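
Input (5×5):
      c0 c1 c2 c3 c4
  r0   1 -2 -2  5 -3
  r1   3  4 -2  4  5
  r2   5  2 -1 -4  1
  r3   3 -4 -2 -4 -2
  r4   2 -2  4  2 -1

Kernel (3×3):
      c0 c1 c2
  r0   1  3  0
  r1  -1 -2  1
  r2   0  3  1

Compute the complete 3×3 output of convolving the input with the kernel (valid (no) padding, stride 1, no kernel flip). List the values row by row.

-13 -11 1
-9 -16 6
12 17 0

Output[0,0]: The receptive field on the input at this output position is [1 -2 -2 / 3 4 -2 / 5 2 -1]. Elementwise product with the kernel and sum: 1·1 + -2·3 + 3·-1 + 4·-2 + -2·1 + 2·3 + -1·1.
Output[0,1]: The receptive field on the input at this output position is [-2 -2 5 / 4 -2 4 / 2 -1 -4]. Elementwise product with the kernel and sum: -2·1 + -2·3 + 4·-1 + -2·-2 + 4·1 + -1·3 + -4·1.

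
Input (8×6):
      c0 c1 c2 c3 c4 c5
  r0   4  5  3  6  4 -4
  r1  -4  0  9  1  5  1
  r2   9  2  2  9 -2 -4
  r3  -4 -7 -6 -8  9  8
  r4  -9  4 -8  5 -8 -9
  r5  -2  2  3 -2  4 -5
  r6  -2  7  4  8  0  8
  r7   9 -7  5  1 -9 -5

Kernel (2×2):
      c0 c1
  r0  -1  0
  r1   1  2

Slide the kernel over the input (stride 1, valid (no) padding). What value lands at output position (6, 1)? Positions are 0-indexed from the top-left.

The receptive field on the input at this output position is [7 4 / -7 5]. Elementwise product with the kernel and sum: 7·-1 + -7·1 + 5·2.

-4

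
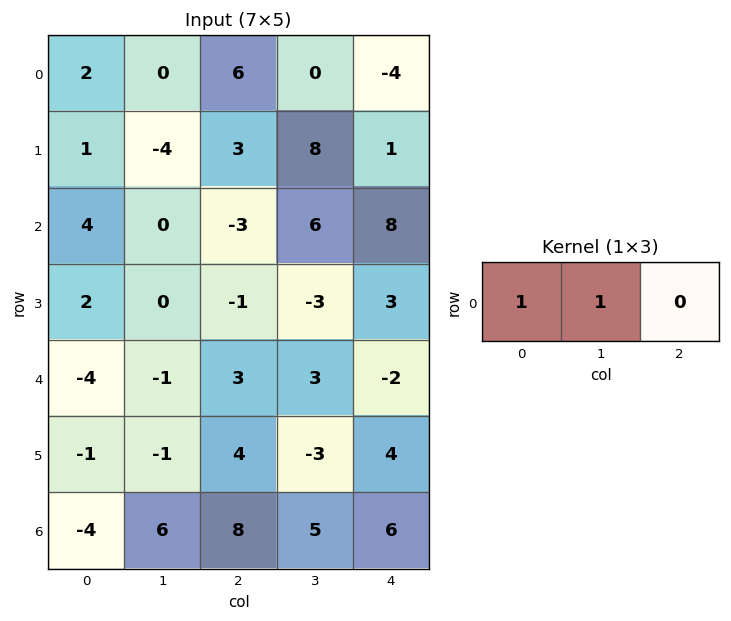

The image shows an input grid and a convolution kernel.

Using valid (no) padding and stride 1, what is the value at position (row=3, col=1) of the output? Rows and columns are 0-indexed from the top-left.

-1

The receptive field on the input at this output position is [0 -1 -3]. Elementwise product with the kernel and sum: 0·1 + -1·1.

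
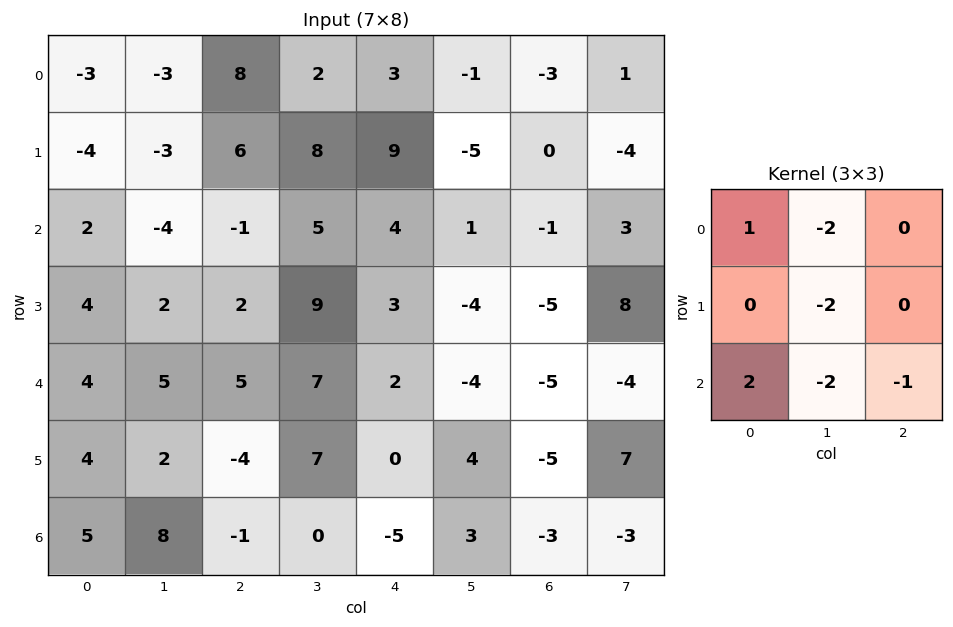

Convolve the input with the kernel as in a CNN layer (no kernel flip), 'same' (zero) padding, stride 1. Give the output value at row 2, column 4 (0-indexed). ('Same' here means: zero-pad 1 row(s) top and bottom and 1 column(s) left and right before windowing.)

-2

The receptive field on the zero-padded input at this output position is [8 9 -5 / 5 4 1 / 9 3 -4]. Elementwise product with the kernel and sum: 8·1 + 9·-2 + 4·-2 + 9·2 + 3·-2 + -4·-1.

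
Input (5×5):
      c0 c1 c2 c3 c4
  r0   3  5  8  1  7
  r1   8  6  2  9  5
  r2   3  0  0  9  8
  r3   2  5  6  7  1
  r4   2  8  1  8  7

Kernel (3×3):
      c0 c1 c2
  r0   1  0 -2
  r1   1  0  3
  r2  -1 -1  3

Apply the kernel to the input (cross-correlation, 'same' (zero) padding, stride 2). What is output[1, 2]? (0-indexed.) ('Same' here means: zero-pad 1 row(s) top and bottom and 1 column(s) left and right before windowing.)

10

The receptive field on the zero-padded input at this output position is [9 5 0 / 9 8 0 / 7 1 0]. Elementwise product with the kernel and sum: 9·1 + 0·-2 + 9·1 + 0·3 + 7·-1 + 1·-1 + 0·3.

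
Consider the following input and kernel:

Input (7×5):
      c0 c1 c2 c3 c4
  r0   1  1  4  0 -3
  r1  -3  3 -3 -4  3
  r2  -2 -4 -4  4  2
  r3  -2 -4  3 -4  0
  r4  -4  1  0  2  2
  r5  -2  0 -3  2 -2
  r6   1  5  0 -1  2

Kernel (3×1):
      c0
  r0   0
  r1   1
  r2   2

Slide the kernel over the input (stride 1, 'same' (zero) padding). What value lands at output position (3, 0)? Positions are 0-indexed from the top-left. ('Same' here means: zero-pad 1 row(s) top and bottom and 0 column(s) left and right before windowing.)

The receptive field on the zero-padded input at this output position is [-2 / -2 / -4]. Elementwise product with the kernel and sum: -2·1 + -4·2.

-10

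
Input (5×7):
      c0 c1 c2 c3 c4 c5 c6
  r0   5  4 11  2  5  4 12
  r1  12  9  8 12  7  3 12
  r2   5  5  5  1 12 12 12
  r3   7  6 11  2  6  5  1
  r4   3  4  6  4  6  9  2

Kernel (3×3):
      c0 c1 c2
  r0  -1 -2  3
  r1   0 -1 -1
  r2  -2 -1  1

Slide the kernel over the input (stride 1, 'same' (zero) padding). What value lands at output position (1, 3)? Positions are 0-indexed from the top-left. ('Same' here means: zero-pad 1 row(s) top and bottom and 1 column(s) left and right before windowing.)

-18

The receptive field on the zero-padded input at this output position is [11 2 5 / 8 12 7 / 5 1 12]. Elementwise product with the kernel and sum: 11·-1 + 2·-2 + 5·3 + 12·-1 + 7·-1 + 5·-2 + 1·-1 + 12·1.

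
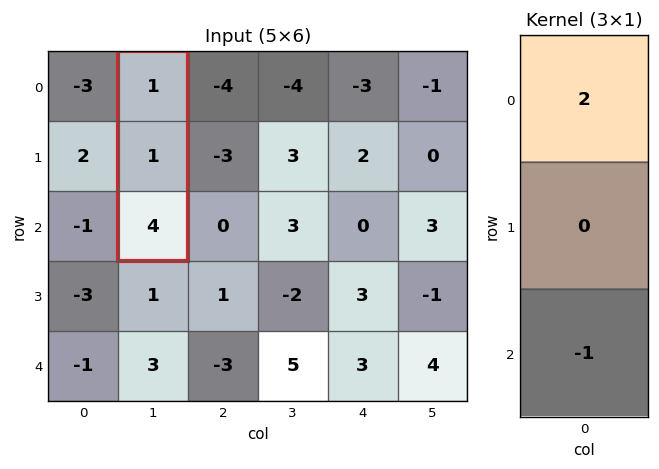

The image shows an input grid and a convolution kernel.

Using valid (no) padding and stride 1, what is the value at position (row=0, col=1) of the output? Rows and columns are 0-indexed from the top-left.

The receptive field on the input at this output position is [1 / 1 / 4]. Elementwise product with the kernel and sum: 1·2 + 4·-1.

-2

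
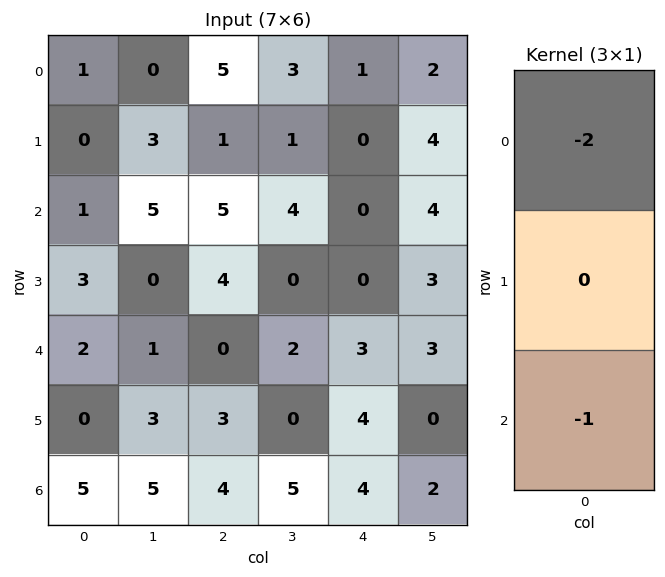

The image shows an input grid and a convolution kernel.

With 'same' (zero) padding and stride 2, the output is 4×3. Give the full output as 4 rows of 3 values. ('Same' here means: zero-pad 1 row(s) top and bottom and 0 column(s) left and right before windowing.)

Output[0,0]: The receptive field on the zero-padded input at this output position is [0 / 1 / 0]. Elementwise product with the kernel and sum: 0·-2 + 0·-1.
Output[0,1]: The receptive field on the zero-padded input at this output position is [0 / 5 / 1]. Elementwise product with the kernel and sum: 0·-2 + 1·-1.

0 -1 0
-3 -6 0
-6 -11 -4
0 -6 -8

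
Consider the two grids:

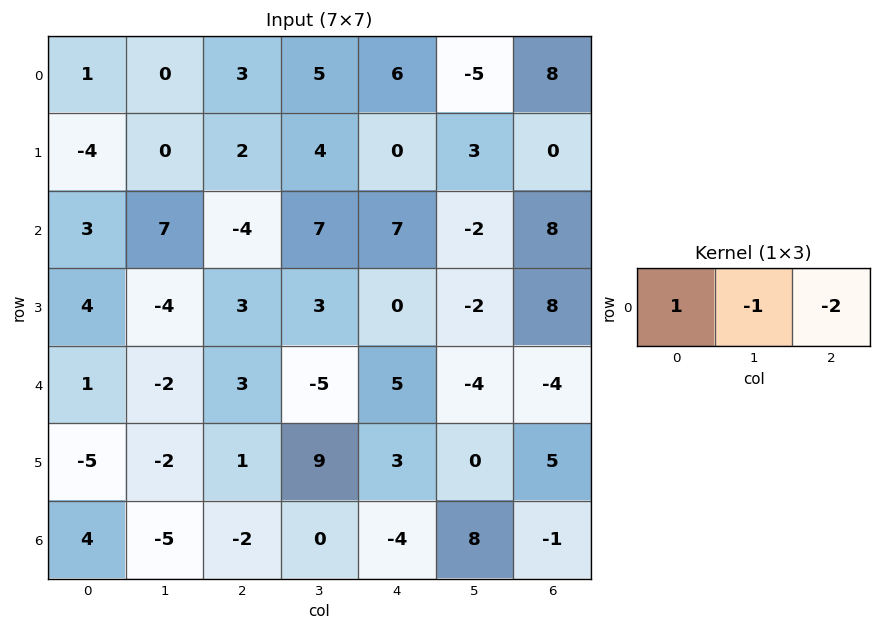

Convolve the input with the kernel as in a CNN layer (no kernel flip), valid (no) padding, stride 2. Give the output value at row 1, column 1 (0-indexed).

The receptive field on the input at this output position is [-4 7 7]. Elementwise product with the kernel and sum: -4·1 + 7·-1 + 7·-2.

-25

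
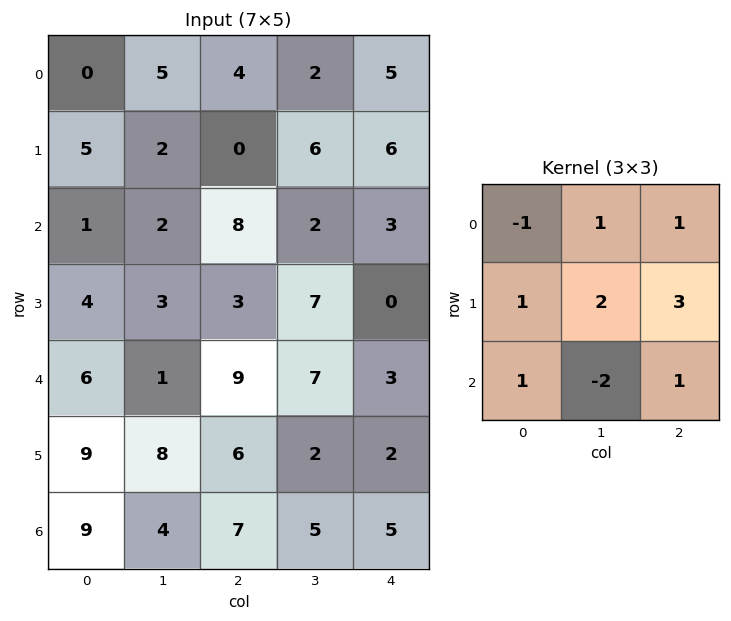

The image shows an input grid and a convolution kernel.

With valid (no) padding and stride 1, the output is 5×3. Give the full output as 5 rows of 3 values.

Output[0,0]: The receptive field on the input at this output position is [0 5 4 / 5 2 0 / 1 2 8]. Elementwise product with the kernel and sum: 0·-1 + 5·1 + 4·1 + 5·1 + 2·2 + 0·3 + 1·1 + 2·-2 + 8·1.
Output[0,1]: The receptive field on the input at this output position is [5 4 2 / 2 0 6 / 2 8 2]. Elementwise product with the kernel and sum: 5·-1 + 4·1 + 2·1 + 2·1 + 0·2 + 6·3 + 2·1 + 8·-2 + 2·1.

23 9 40
27 32 22
41 28 12
36 45 40
55 36 19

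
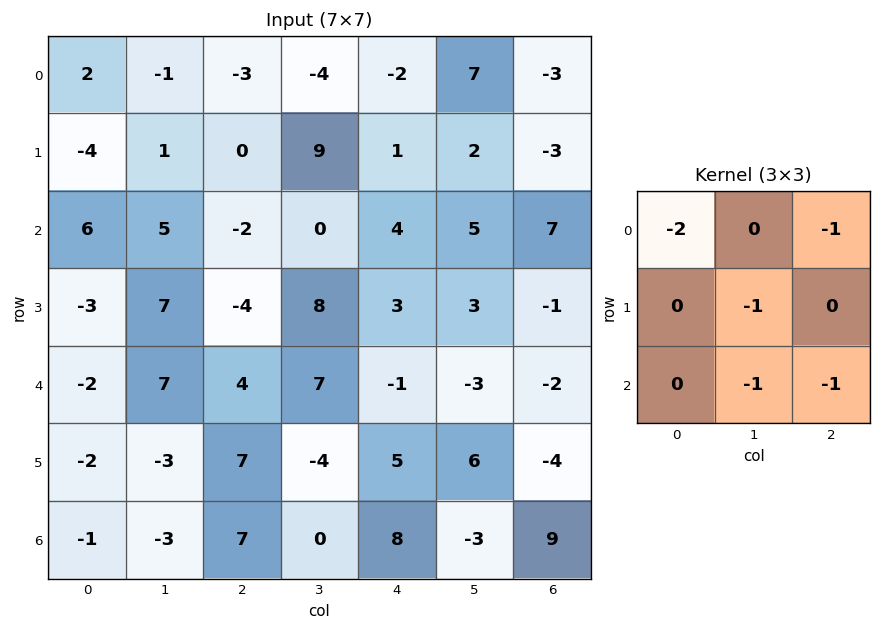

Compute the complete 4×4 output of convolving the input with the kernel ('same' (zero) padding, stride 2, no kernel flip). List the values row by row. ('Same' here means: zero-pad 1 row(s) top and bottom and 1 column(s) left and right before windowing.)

1 -6 -1 6
-11 -13 -30 -10
0 -29 -29 0
4 3 -6 -21

Output[0,0]: The receptive field on the zero-padded input at this output position is [0 0 0 / 0 2 -1 / 0 -4 1]. Elementwise product with the kernel and sum: 0·-2 + 0·-1 + 2·-1 + -4·-1 + 1·-1.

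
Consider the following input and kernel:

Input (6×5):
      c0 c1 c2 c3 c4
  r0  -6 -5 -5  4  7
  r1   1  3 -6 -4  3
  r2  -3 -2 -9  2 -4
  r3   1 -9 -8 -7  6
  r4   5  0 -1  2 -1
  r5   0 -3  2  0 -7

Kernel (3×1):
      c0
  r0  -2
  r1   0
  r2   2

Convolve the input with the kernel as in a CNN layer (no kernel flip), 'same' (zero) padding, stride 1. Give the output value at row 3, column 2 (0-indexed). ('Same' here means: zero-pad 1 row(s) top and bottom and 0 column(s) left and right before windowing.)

16

The receptive field on the zero-padded input at this output position is [-9 / -8 / -1]. Elementwise product with the kernel and sum: -9·-2 + -1·2.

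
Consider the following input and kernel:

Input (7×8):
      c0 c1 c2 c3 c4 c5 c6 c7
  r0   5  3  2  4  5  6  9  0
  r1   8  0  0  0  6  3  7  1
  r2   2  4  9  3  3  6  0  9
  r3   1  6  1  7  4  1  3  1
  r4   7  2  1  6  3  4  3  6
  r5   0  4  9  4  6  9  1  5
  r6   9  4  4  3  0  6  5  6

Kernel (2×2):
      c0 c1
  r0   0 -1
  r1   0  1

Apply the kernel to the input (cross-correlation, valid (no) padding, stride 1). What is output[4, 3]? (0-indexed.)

3

The receptive field on the input at this output position is [6 3 / 4 6]. Elementwise product with the kernel and sum: 3·-1 + 6·1.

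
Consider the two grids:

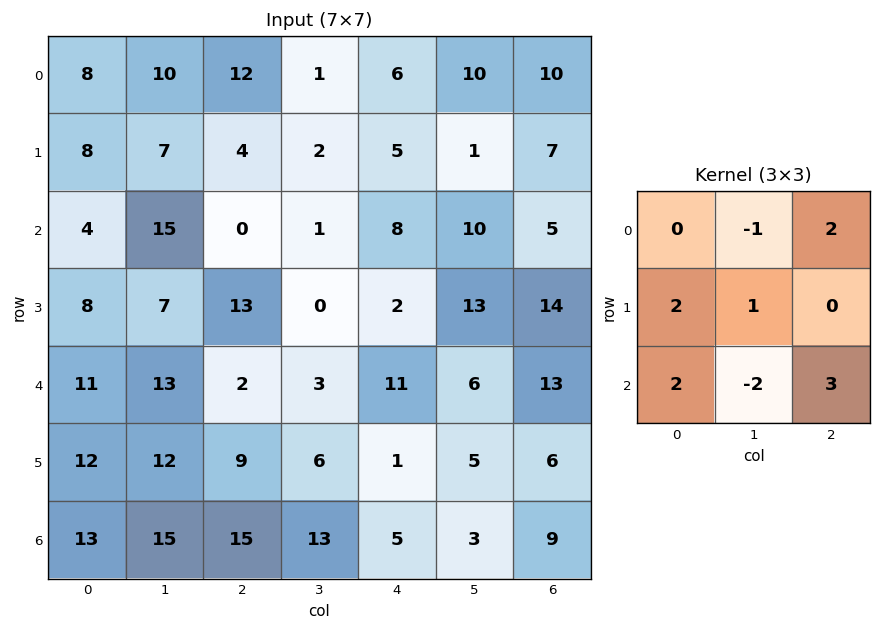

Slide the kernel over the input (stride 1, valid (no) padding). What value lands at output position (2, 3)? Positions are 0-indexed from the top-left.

The receptive field on the input at this output position is [1 8 10 / 0 2 13 / 3 11 6]. Elementwise product with the kernel and sum: 8·-1 + 10·2 + 0·2 + 2·1 + 3·2 + 11·-2 + 6·3.

16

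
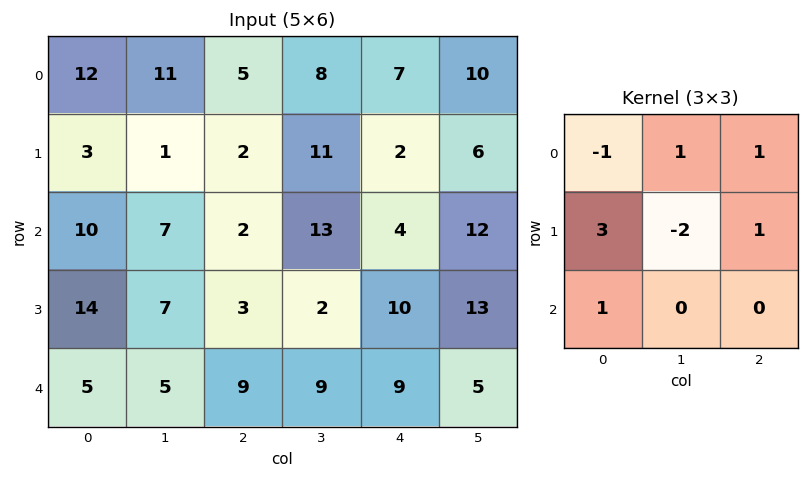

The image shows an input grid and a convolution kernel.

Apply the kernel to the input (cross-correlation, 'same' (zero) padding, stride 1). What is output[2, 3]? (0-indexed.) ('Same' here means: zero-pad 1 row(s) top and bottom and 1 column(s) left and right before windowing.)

The receptive field on the zero-padded input at this output position is [2 11 2 / 2 13 4 / 3 2 10]. Elementwise product with the kernel and sum: 2·-1 + 11·1 + 2·1 + 2·3 + 13·-2 + 4·1 + 3·1.

-2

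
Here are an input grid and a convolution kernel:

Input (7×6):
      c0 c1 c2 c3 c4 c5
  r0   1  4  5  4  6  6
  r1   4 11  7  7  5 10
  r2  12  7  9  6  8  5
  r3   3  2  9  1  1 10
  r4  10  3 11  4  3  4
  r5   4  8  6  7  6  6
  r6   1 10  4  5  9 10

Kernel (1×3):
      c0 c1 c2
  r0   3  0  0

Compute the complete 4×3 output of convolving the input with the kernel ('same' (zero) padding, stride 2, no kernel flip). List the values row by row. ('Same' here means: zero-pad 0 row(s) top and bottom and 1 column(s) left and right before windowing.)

Output[0,0]: The receptive field on the zero-padded input at this output position is [0 1 4]. Elementwise product with the kernel and sum: 0·3.
Output[0,1]: The receptive field on the zero-padded input at this output position is [4 5 4]. Elementwise product with the kernel and sum: 4·3.

0 12 12
0 21 18
0 9 12
0 30 15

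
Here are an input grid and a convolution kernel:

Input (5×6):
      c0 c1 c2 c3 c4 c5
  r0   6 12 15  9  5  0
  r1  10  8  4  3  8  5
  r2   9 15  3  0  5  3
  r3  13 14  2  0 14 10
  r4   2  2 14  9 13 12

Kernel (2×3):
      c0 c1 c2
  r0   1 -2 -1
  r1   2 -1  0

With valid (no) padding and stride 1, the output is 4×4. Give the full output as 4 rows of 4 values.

Output[0,0]: The receptive field on the input at this output position is [6 12 15 / 10 8 4]. Elementwise product with the kernel and sum: 6·1 + 12·-2 + 15·-1 + 10·2 + 8·-1.

-21 -15 -3 -3
-7 24 -4 -23
-12 35 2 -27
-15 0 7 -33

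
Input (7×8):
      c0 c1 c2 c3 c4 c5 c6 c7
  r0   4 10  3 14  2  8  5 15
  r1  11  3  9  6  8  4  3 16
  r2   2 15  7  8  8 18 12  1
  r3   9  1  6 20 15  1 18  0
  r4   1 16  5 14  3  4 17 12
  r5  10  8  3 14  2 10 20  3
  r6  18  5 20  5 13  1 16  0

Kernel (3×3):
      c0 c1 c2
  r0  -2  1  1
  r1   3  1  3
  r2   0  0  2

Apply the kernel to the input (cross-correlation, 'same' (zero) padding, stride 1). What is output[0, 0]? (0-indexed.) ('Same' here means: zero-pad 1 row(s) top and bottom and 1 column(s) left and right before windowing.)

40

The receptive field on the zero-padded input at this output position is [0 0 0 / 0 4 10 / 0 11 3]. Elementwise product with the kernel and sum: 0·-2 + 0·1 + 0·1 + 0·3 + 4·1 + 10·3 + 3·2.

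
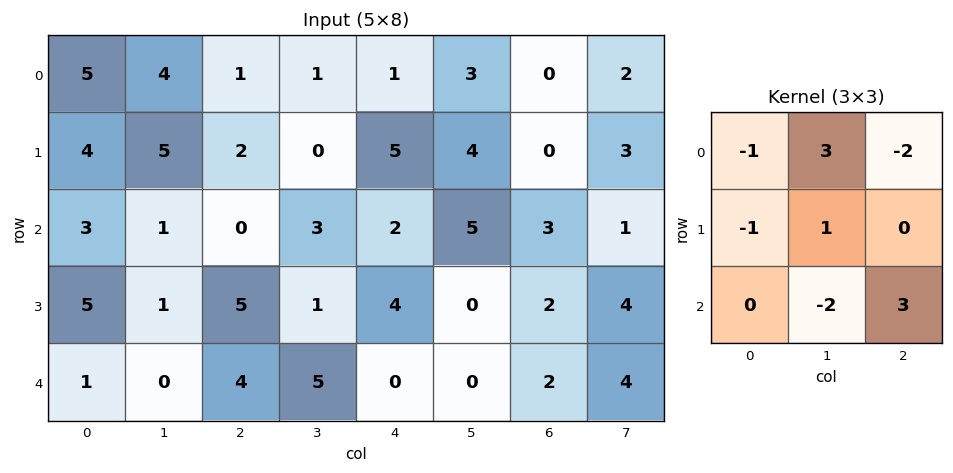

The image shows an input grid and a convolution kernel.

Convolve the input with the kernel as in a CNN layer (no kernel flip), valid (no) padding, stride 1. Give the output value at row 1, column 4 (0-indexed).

The receptive field on the input at this output position is [5 4 0 / 2 5 3 / 4 0 2]. Elementwise product with the kernel and sum: 5·-1 + 4·3 + 0·-2 + 2·-1 + 5·1 + 0·-2 + 2·3.

16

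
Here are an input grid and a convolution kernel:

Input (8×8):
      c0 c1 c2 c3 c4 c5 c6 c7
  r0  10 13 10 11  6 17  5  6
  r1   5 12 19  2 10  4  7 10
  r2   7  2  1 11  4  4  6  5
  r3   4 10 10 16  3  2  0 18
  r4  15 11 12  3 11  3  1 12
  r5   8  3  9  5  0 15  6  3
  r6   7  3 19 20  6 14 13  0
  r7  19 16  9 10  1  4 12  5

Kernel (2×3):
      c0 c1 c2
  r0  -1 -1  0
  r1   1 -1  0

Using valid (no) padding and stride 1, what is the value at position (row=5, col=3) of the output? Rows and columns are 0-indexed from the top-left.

9

The receptive field on the input at this output position is [5 0 15 / 20 6 14]. Elementwise product with the kernel and sum: 5·-1 + 0·-1 + 20·1 + 6·-1.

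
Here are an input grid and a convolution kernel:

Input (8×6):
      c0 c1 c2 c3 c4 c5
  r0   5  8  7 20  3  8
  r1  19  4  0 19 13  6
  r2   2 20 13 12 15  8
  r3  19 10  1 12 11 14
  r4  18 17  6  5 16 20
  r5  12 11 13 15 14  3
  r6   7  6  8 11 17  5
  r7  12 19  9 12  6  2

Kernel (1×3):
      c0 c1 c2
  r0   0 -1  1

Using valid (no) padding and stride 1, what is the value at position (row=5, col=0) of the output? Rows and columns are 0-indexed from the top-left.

2

The receptive field on the input at this output position is [12 11 13]. Elementwise product with the kernel and sum: 11·-1 + 13·1.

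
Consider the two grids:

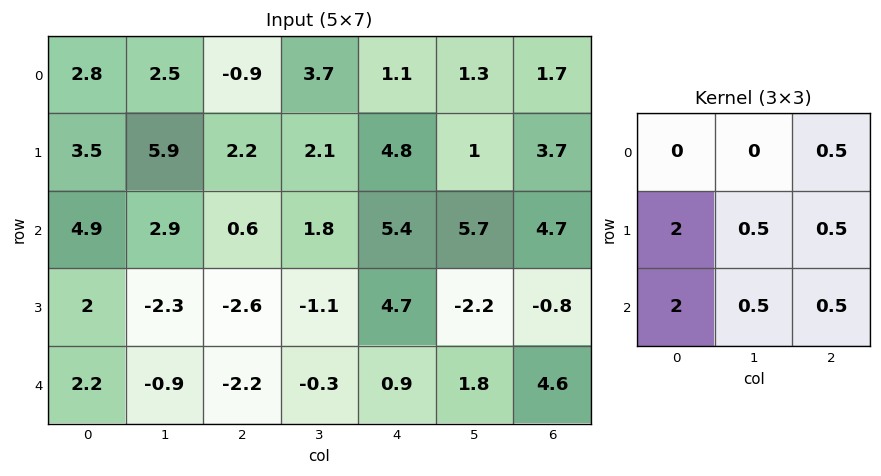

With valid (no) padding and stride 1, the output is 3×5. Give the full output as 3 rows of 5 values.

22.15 22.8 13.2 16.9 28.8
14.2 1.6 3.8 8.7 25.75
4.7 -8.6 -4.8 2.65 15.25

Output[0,0]: The receptive field on the input at this output position is [2.8 2.5 -0.9 / 3.5 5.9 2.2 / 4.9 2.9 0.6]. Elementwise product with the kernel and sum: -0.9·0.5 + 3.5·2 + 5.9·0.5 + 2.2·0.5 + 4.9·2 + 2.9·0.5 + 0.6·0.5.
Output[0,1]: The receptive field on the input at this output position is [2.5 -0.9 3.7 / 5.9 2.2 2.1 / 2.9 0.6 1.8]. Elementwise product with the kernel and sum: 3.7·0.5 + 5.9·2 + 2.2·0.5 + 2.1·0.5 + 2.9·2 + 0.6·0.5 + 1.8·0.5.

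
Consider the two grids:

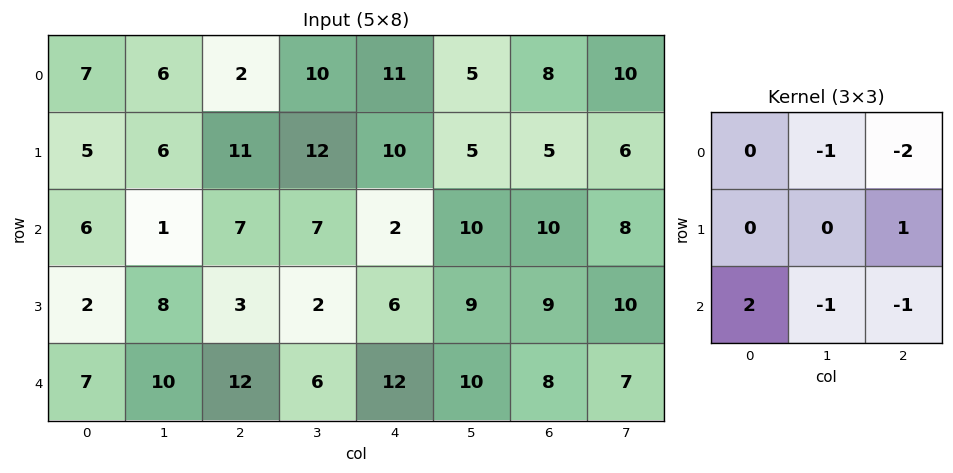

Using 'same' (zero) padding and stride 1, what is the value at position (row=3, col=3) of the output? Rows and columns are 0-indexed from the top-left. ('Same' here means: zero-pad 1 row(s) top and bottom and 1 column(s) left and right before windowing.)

The receptive field on the zero-padded input at this output position is [7 7 2 / 3 2 6 / 12 6 12]. Elementwise product with the kernel and sum: 7·-1 + 2·-2 + 6·1 + 12·2 + 6·-1 + 12·-1.

1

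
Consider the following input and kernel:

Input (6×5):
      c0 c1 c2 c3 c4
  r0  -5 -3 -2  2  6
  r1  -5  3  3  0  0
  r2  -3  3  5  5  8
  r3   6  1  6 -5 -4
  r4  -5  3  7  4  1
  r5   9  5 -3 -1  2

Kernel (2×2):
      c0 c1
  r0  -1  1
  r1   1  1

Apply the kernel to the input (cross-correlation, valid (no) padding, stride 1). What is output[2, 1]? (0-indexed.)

9

The receptive field on the input at this output position is [3 5 / 1 6]. Elementwise product with the kernel and sum: 3·-1 + 5·1 + 1·1 + 6·1.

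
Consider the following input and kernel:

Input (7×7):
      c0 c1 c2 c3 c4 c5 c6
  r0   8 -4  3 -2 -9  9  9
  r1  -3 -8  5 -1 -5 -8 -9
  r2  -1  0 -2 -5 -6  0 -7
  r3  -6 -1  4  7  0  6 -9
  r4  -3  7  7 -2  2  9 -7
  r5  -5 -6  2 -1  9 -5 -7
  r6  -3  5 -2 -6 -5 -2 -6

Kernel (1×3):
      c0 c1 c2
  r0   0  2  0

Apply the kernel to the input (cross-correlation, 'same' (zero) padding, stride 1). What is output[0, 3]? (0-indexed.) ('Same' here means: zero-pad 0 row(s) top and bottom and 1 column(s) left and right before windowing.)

The receptive field on the zero-padded input at this output position is [3 -2 -9]. Elementwise product with the kernel and sum: -2·2.

-4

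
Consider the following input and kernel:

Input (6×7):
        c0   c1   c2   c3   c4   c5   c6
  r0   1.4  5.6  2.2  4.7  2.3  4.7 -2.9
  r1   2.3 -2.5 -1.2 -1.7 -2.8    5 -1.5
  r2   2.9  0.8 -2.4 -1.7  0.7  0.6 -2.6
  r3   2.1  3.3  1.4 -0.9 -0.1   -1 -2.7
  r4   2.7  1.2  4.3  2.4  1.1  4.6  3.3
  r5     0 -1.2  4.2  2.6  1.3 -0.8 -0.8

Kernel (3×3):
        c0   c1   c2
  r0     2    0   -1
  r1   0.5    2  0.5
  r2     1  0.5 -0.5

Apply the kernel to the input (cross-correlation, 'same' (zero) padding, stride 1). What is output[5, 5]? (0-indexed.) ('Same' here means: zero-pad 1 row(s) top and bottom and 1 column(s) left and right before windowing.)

The receptive field on the zero-padded input at this output position is [1.1 4.6 3.3 / 1.3 -0.8 -0.8 / 0 0 0]. Elementwise product with the kernel and sum: 1.1·2 + 3.3·-1 + 1.3·0.5 + -0.8·2 + -0.8·0.5 + 0·1 + 0·0.5 + 0·-0.5.

-2.45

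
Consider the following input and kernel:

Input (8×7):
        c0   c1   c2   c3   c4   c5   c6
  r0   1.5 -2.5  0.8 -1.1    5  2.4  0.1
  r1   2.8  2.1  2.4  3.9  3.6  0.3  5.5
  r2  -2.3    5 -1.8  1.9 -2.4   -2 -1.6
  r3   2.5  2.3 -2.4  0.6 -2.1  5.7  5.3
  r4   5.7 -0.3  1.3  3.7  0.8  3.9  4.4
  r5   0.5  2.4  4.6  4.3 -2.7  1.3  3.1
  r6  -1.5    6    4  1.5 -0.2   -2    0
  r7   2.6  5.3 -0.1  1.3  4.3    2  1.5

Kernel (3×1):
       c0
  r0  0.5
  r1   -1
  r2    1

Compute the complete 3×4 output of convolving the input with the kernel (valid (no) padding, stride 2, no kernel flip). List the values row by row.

-4.35 -3.8 -3.5 -7.05
2.05 2.8 1.7 -1.7
0.85 0.05 2.9 -0.9

Output[0,0]: The receptive field on the input at this output position is [1.5 / 2.8 / -2.3]. Elementwise product with the kernel and sum: 1.5·0.5 + 2.8·-1 + -2.3·1.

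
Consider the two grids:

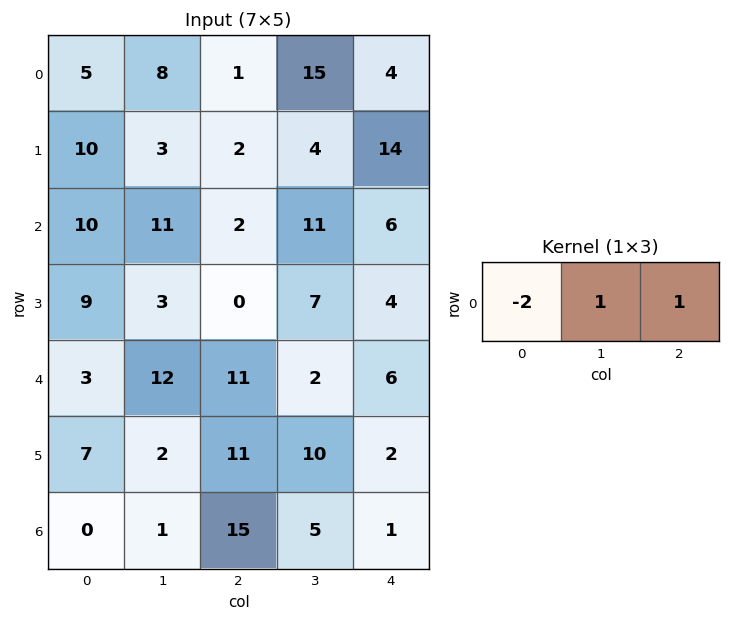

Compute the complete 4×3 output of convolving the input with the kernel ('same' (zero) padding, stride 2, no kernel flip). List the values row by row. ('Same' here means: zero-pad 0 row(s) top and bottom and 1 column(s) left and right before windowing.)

13 0 -26
21 -9 -16
15 -11 2
1 18 -9

Output[0,0]: The receptive field on the zero-padded input at this output position is [0 5 8]. Elementwise product with the kernel and sum: 0·-2 + 5·1 + 8·1.
Output[0,1]: The receptive field on the zero-padded input at this output position is [8 1 15]. Elementwise product with the kernel and sum: 8·-2 + 1·1 + 15·1.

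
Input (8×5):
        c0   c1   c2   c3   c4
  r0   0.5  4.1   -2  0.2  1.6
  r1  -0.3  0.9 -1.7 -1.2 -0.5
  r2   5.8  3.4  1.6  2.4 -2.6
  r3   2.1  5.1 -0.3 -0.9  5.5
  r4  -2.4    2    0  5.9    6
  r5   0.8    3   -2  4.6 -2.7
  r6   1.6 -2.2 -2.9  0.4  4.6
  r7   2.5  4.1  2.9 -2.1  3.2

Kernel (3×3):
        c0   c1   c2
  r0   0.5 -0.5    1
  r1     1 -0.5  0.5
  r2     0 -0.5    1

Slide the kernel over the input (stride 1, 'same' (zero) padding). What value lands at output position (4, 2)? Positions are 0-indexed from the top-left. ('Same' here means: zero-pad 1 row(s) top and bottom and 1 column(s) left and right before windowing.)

The receptive field on the zero-padded input at this output position is [5.1 -0.3 -0.9 / 2 0 5.9 / 3 -2 4.6]. Elementwise product with the kernel and sum: 5.1·0.5 + -0.3·-0.5 + -0.9·1 + 2·1 + 0·-0.5 + 5.9·0.5 + -2·-0.5 + 4.6·1.

12.35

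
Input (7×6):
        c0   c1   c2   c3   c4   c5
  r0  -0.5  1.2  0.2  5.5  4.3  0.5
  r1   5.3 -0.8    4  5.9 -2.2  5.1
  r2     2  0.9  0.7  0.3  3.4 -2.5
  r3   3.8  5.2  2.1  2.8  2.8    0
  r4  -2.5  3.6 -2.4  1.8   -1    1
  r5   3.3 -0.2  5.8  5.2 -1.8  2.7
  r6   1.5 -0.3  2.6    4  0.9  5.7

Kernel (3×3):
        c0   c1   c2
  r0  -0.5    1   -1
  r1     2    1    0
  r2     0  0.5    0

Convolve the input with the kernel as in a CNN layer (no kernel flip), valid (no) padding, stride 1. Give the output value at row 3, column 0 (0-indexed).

The receptive field on the input at this output position is [3.8 5.2 2.1 / -2.5 3.6 -2.4 / 3.3 -0.2 5.8]. Elementwise product with the kernel and sum: 3.8·-0.5 + 5.2·1 + 2.1·-1 + -2.5·2 + 3.6·1 + -0.2·0.5.

-0.3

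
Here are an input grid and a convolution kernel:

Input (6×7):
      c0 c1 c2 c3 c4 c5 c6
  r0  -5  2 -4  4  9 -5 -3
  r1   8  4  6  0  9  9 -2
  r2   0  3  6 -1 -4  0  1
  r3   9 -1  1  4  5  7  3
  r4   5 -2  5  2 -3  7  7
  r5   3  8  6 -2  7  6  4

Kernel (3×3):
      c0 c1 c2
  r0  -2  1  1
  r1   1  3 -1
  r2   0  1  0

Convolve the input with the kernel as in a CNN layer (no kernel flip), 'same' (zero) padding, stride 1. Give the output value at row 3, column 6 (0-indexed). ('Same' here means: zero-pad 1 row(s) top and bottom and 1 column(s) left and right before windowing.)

24

The receptive field on the zero-padded input at this output position is [0 1 0 / 7 3 0 / 7 7 0]. Elementwise product with the kernel and sum: 0·-2 + 1·1 + 0·1 + 7·1 + 3·3 + 0·-1 + 7·1.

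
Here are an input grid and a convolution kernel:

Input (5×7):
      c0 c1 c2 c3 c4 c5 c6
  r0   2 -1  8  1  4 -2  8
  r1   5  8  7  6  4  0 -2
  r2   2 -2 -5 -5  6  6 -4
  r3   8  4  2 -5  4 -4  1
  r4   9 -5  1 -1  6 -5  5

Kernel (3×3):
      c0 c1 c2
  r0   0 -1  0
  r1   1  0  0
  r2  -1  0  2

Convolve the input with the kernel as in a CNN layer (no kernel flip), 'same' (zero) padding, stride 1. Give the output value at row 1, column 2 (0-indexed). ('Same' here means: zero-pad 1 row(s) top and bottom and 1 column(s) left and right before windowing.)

The receptive field on the zero-padded input at this output position is [-1 8 1 / 8 7 6 / -2 -5 -5]. Elementwise product with the kernel and sum: 8·-1 + 8·1 + -2·-1 + -5·2.

-8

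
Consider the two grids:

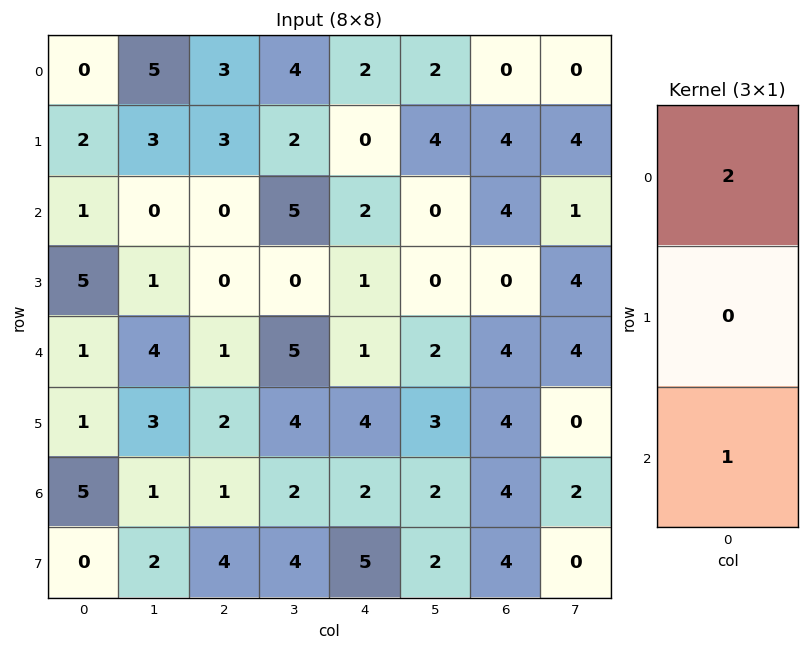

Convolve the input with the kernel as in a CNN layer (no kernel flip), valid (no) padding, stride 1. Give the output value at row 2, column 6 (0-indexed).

The receptive field on the input at this output position is [4 / 0 / 4]. Elementwise product with the kernel and sum: 4·2 + 4·1.

12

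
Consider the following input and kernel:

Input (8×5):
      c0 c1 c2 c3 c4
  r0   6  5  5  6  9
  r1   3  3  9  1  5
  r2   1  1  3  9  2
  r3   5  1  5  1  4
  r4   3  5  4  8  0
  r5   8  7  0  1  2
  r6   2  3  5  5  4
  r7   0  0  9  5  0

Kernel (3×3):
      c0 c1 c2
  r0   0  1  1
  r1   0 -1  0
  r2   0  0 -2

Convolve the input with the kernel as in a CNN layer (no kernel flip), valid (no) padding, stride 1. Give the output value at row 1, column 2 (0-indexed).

The receptive field on the input at this output position is [9 1 5 / 3 9 2 / 5 1 4]. Elementwise product with the kernel and sum: 1·1 + 5·1 + 9·-1 + 4·-2.

-11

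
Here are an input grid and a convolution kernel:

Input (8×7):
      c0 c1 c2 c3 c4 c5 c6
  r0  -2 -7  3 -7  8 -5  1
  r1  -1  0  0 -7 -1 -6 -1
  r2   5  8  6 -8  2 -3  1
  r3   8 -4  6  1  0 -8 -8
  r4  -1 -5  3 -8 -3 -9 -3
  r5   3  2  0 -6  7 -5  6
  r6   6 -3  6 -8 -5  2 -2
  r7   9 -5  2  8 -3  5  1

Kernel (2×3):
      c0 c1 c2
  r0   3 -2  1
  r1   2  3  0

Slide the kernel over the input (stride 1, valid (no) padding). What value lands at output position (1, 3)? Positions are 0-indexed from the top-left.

-35

The receptive field on the input at this output position is [-7 -1 -6 / -8 2 -3]. Elementwise product with the kernel and sum: -7·3 + -1·-2 + -6·1 + -8·2 + 2·3.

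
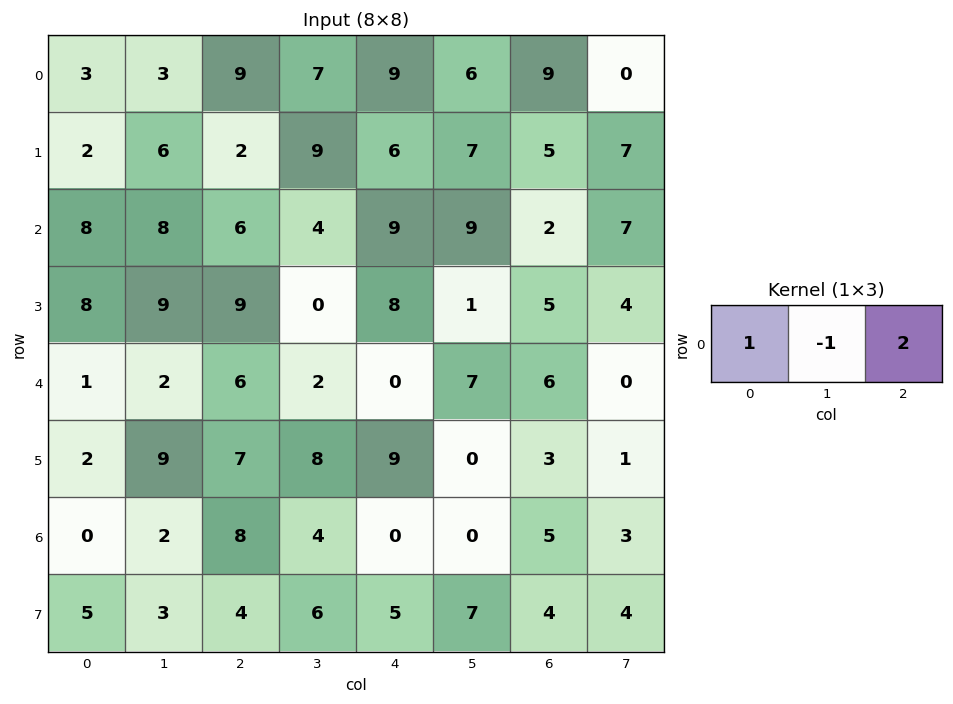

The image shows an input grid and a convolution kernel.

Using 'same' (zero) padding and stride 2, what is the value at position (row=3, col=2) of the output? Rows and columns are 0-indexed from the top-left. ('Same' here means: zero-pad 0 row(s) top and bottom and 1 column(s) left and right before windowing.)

4

The receptive field on the zero-padded input at this output position is [4 0 0]. Elementwise product with the kernel and sum: 4·1 + 0·-1 + 0·2.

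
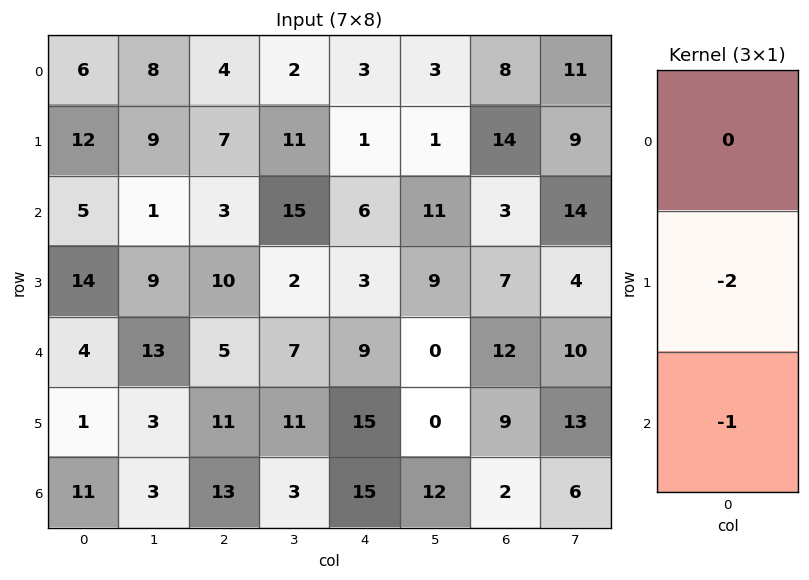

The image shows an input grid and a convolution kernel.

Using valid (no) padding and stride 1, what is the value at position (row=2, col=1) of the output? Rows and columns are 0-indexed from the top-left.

-31

The receptive field on the input at this output position is [1 / 9 / 13]. Elementwise product with the kernel and sum: 9·-2 + 13·-1.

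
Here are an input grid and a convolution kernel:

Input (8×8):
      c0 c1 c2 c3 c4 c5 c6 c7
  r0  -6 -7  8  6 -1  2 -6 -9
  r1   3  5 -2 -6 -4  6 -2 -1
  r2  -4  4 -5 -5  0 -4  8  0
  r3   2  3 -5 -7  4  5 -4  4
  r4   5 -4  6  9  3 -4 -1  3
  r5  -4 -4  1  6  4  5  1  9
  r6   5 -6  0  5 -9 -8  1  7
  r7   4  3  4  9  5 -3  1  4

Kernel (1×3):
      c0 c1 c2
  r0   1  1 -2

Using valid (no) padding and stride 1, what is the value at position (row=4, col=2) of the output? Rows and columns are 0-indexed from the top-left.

9

The receptive field on the input at this output position is [6 9 3]. Elementwise product with the kernel and sum: 6·1 + 9·1 + 3·-2.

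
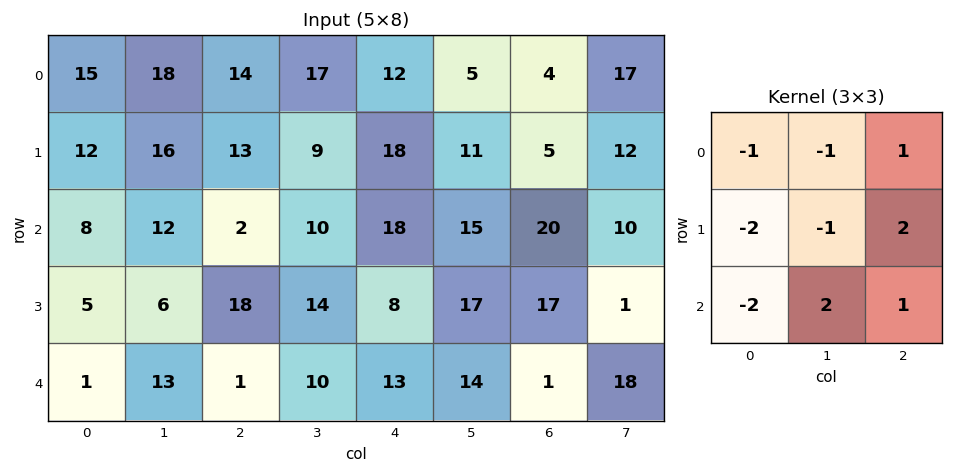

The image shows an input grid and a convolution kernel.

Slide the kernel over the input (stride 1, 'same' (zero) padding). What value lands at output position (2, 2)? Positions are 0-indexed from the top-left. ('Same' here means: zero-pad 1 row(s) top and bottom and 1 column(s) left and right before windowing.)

The receptive field on the zero-padded input at this output position is [16 13 9 / 12 2 10 / 6 18 14]. Elementwise product with the kernel and sum: 16·-1 + 13·-1 + 9·1 + 12·-2 + 2·-1 + 10·2 + 6·-2 + 18·2 + 14·1.

12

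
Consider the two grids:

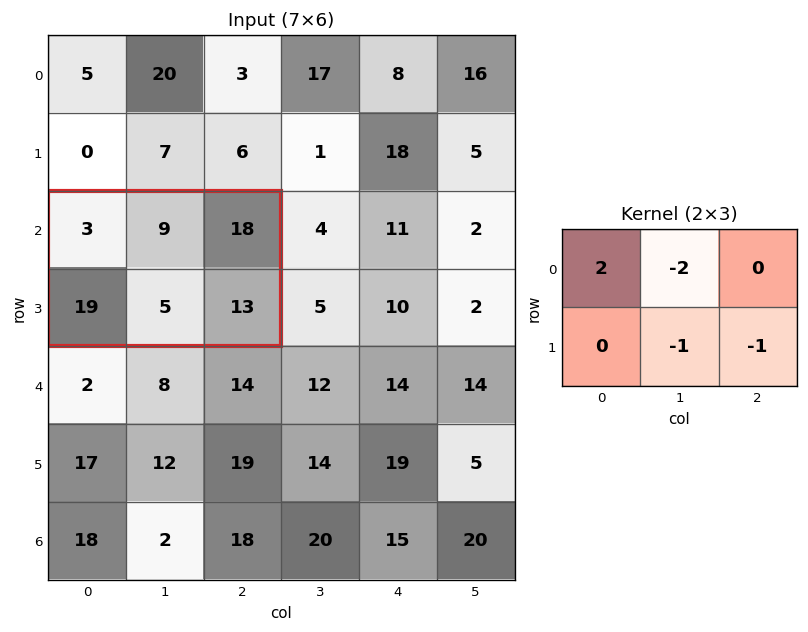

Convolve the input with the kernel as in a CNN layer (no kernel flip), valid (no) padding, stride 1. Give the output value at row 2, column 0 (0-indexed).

The receptive field on the input at this output position is [3 9 18 / 19 5 13]. Elementwise product with the kernel and sum: 3·2 + 9·-2 + 5·-1 + 13·-1.

-30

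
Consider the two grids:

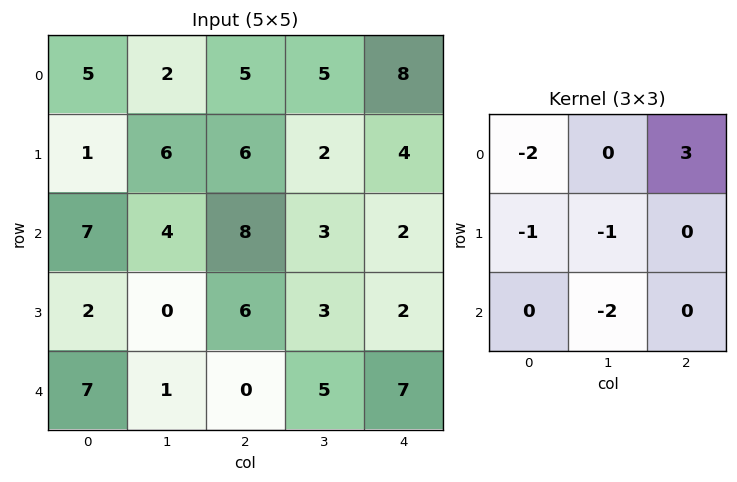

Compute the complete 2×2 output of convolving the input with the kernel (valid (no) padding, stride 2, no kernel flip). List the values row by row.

-10 0
6 -29

Output[0,0]: The receptive field on the input at this output position is [5 2 5 / 1 6 6 / 7 4 8]. Elementwise product with the kernel and sum: 5·-2 + 5·3 + 1·-1 + 6·-1 + 4·-2.
Output[0,1]: The receptive field on the input at this output position is [5 5 8 / 6 2 4 / 8 3 2]. Elementwise product with the kernel and sum: 5·-2 + 8·3 + 6·-1 + 2·-1 + 3·-2.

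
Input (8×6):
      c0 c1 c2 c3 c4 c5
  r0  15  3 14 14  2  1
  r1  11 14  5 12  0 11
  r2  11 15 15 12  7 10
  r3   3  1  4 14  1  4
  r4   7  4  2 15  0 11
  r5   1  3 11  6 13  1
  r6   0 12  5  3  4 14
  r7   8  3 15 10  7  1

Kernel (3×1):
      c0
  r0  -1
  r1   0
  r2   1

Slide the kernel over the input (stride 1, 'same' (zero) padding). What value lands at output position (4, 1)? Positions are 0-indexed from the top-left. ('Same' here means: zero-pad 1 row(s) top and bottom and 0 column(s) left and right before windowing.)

The receptive field on the zero-padded input at this output position is [1 / 4 / 3]. Elementwise product with the kernel and sum: 1·-1 + 3·1.

2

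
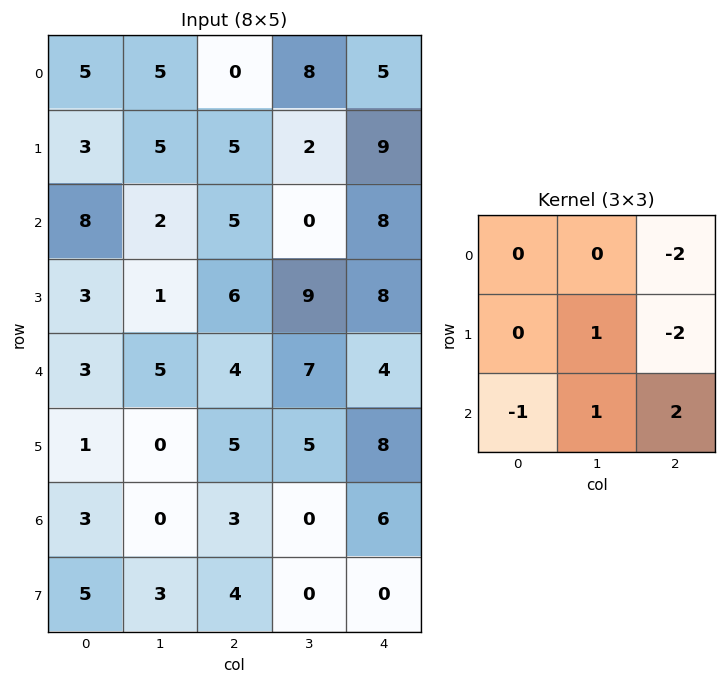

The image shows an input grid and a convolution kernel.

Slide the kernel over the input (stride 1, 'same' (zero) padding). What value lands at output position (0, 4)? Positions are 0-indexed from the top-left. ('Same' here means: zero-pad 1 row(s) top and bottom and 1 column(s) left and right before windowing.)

12

The receptive field on the zero-padded input at this output position is [0 0 0 / 8 5 0 / 2 9 0]. Elementwise product with the kernel and sum: 0·-2 + 5·1 + 0·-2 + 2·-1 + 9·1 + 0·2.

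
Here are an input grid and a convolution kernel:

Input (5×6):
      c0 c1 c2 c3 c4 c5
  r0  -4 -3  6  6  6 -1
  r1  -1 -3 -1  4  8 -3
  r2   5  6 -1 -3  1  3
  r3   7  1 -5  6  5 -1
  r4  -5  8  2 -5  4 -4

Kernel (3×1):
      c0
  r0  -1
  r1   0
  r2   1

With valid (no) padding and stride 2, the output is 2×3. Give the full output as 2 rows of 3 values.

Output[0,0]: The receptive field on the input at this output position is [-4 / -1 / 5]. Elementwise product with the kernel and sum: -4·-1 + 5·1.
Output[0,1]: The receptive field on the input at this output position is [6 / -1 / -1]. Elementwise product with the kernel and sum: 6·-1 + -1·1.

9 -7 -5
-10 3 3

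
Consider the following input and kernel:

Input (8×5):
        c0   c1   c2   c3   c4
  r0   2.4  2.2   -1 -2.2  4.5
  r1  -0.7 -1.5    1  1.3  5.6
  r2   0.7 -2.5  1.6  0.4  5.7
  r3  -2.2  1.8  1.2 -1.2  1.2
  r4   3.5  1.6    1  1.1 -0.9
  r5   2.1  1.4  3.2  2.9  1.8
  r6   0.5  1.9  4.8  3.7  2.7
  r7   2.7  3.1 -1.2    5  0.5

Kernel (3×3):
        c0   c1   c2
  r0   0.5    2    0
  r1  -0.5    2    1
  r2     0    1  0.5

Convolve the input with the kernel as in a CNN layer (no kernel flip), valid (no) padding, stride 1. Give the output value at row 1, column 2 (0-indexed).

The receptive field on the input at this output position is [1 1.3 5.6 / 1.6 0.4 5.7 / 1.2 -1.2 1.2]. Elementwise product with the kernel and sum: 1·0.5 + 1.3·2 + 1.6·-0.5 + 0.4·2 + 5.7·1 + -1.2·1 + 1.2·0.5.

8.2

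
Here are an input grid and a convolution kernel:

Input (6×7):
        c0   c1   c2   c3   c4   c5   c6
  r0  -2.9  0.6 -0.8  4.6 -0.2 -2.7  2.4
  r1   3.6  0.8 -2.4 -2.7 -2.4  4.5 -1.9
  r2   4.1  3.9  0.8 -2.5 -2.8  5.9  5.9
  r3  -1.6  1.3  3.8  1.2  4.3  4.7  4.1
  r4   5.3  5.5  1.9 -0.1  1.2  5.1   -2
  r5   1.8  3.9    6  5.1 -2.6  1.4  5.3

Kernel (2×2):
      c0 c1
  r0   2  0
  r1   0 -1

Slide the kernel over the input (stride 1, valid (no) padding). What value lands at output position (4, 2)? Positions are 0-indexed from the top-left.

-1.3

The receptive field on the input at this output position is [1.9 -0.1 / 6 5.1]. Elementwise product with the kernel and sum: 1.9·2 + 5.1·-1.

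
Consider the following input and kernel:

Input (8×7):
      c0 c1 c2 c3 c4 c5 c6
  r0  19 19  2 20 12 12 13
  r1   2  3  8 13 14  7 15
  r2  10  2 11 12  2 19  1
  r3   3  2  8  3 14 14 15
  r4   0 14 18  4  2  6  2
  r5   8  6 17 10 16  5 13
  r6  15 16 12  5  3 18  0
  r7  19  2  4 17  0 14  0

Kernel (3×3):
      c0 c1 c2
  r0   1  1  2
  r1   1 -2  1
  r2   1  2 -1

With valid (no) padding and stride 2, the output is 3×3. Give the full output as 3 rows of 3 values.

Output[0,0]: The receptive field on the input at this output position is [19 19 2 / 2 3 8 / 10 2 11]. Elementwise product with the kernel and sum: 19·1 + 19·1 + 2·2 + 2·1 + 3·-2 + 8·1 + 10·1 + 2·2 + 11·-1.

49 75 104
51 67 36
98 58 70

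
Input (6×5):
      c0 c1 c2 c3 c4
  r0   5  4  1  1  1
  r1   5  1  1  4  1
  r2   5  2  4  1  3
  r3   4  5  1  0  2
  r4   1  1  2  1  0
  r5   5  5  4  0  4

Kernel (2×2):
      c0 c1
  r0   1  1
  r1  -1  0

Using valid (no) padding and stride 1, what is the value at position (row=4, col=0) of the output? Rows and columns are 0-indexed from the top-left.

The receptive field on the input at this output position is [1 1 / 5 5]. Elementwise product with the kernel and sum: 1·1 + 1·1 + 5·-1.

-3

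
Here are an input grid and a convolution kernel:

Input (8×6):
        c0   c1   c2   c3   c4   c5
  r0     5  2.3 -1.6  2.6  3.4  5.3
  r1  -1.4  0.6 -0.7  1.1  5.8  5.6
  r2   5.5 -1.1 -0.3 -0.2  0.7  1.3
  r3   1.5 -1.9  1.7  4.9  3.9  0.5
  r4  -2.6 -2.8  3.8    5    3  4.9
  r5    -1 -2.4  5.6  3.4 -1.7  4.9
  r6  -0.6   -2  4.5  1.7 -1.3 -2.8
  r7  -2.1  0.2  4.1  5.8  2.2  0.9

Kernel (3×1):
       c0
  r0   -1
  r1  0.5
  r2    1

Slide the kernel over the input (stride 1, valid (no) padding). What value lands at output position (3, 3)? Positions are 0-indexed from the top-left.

1

The receptive field on the input at this output position is [4.9 / 5 / 3.4]. Elementwise product with the kernel and sum: 4.9·-1 + 5·0.5 + 3.4·1.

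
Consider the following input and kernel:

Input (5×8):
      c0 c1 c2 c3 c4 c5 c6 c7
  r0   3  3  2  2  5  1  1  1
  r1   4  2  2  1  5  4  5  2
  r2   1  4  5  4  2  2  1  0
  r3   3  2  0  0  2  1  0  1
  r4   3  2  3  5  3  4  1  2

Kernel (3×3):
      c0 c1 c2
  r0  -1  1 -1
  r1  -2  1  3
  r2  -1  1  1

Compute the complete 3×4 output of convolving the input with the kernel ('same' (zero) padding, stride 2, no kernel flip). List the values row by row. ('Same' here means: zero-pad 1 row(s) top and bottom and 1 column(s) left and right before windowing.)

Output[0,0]: The receptive field on the zero-padded input at this output position is [0 0 0 / 0 3 3 / 0 4 2]. Elementwise product with the kernel and sum: 0·-1 + 0·1 + 0·-1 + 0·-2 + 3·1 + 3·3 + 0·-1 + 4·1 + 2·1.

18 3 12 5
20 6 3 -4
10 12 6 -3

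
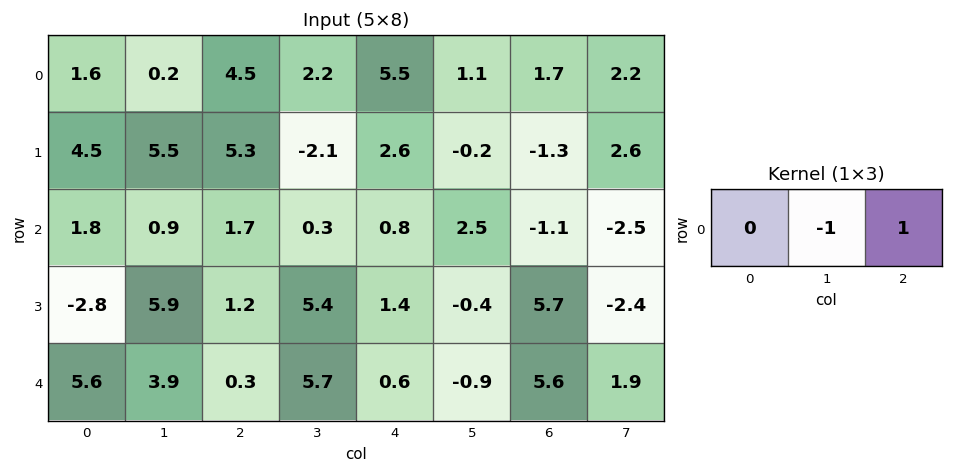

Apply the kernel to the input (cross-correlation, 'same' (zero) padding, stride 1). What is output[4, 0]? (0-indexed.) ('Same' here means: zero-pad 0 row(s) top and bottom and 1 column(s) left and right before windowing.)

The receptive field on the zero-padded input at this output position is [0 5.6 3.9]. Elementwise product with the kernel and sum: 5.6·-1 + 3.9·1.

-1.7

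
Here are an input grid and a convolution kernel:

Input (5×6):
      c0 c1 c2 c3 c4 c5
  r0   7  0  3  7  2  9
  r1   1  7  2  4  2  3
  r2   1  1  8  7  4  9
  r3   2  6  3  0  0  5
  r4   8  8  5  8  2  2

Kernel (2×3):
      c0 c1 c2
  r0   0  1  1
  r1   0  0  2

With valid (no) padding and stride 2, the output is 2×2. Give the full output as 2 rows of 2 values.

7 13
15 11

Output[0,0]: The receptive field on the input at this output position is [7 0 3 / 1 7 2]. Elementwise product with the kernel and sum: 0·1 + 3·1 + 2·2.
Output[0,1]: The receptive field on the input at this output position is [3 7 2 / 2 4 2]. Elementwise product with the kernel and sum: 7·1 + 2·1 + 2·2.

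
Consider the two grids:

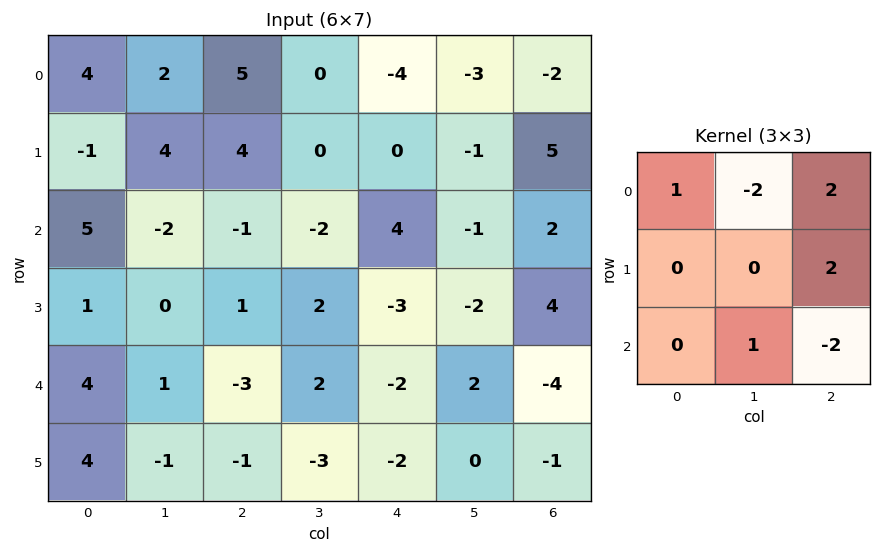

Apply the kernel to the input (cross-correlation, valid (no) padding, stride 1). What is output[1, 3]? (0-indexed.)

The receptive field on the input at this output position is [0 0 -1 / -2 4 -1 / 2 -3 -2]. Elementwise product with the kernel and sum: 0·1 + 0·-2 + -1·2 + -1·2 + -3·1 + -2·-2.

-3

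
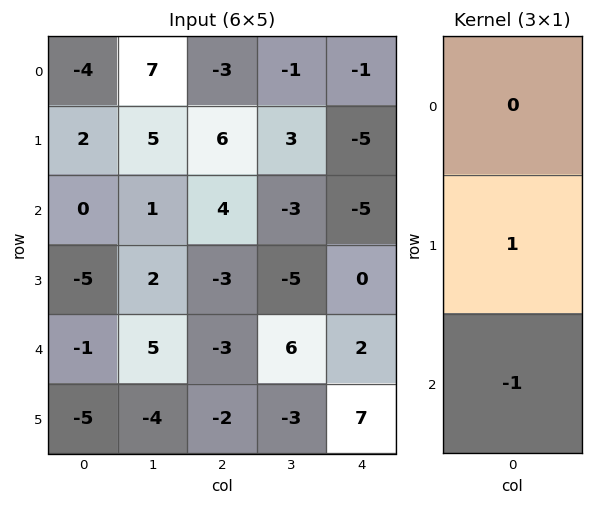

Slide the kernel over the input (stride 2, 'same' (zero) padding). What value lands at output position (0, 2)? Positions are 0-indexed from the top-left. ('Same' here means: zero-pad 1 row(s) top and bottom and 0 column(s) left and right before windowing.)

The receptive field on the zero-padded input at this output position is [0 / -1 / -5]. Elementwise product with the kernel and sum: -1·1 + -5·-1.

4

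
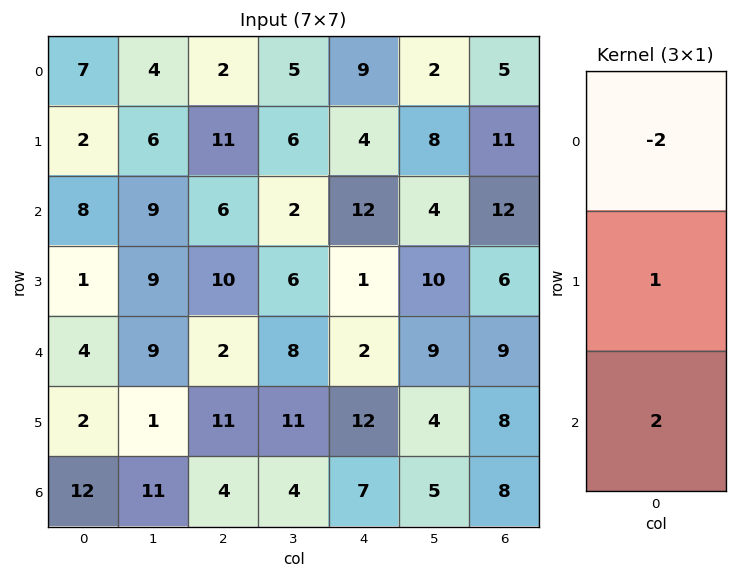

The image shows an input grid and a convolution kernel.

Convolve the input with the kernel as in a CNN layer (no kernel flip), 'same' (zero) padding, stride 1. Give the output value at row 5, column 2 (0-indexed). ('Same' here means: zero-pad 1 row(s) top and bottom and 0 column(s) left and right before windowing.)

15

The receptive field on the zero-padded input at this output position is [2 / 11 / 4]. Elementwise product with the kernel and sum: 2·-2 + 11·1 + 4·2.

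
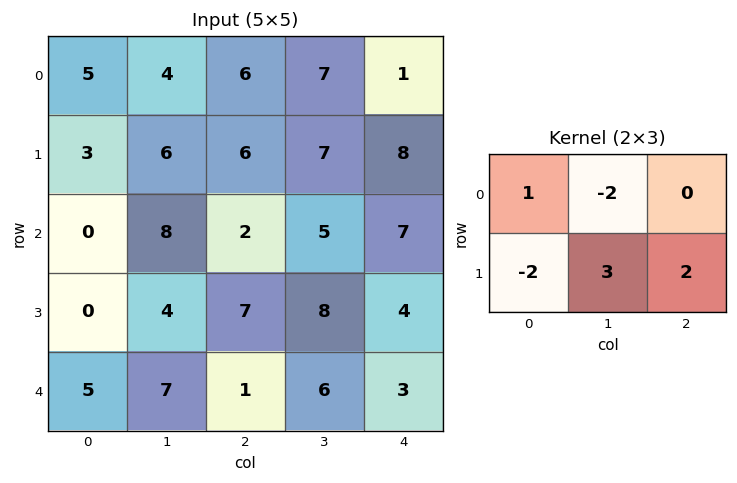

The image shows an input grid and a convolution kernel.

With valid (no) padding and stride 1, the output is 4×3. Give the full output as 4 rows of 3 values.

Output[0,0]: The receptive field on the input at this output position is [5 4 6 / 3 6 6]. Elementwise product with the kernel and sum: 5·1 + 4·-2 + 3·-2 + 6·3 + 6·2.
Output[0,1]: The receptive field on the input at this output position is [4 6 7 / 6 6 7]. Elementwise product with the kernel and sum: 4·1 + 6·-2 + 6·-2 + 6·3 + 7·2.

21 12 17
19 -6 17
10 33 10
5 -9 13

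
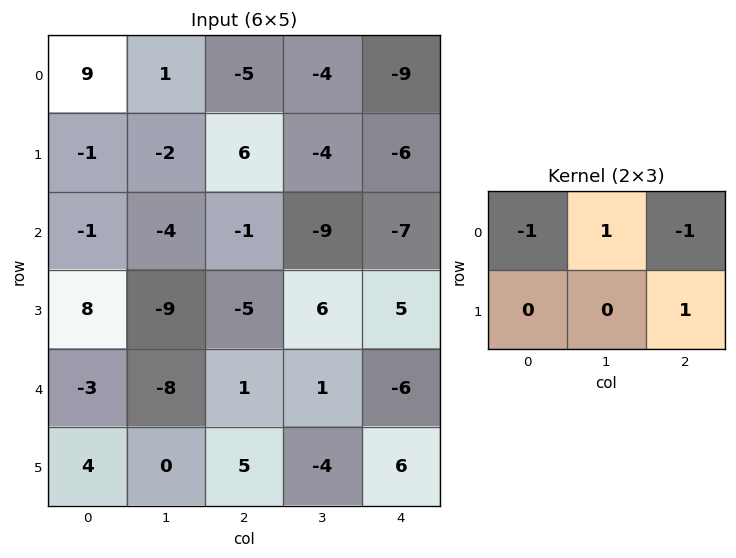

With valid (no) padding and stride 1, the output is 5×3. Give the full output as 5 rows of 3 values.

Output[0,0]: The receptive field on the input at this output position is [9 1 -5 / -1 -2 6]. Elementwise product with the kernel and sum: 9·-1 + 1·1 + -5·-1 + 6·1.
Output[0,1]: The receptive field on the input at this output position is [1 -5 -4 / -2 6 -4]. Elementwise product with the kernel and sum: 1·-1 + -5·1 + -4·-1 + -4·1.

3 -6 4
-8 3 -11
-7 18 4
-11 -1 0
-1 4 12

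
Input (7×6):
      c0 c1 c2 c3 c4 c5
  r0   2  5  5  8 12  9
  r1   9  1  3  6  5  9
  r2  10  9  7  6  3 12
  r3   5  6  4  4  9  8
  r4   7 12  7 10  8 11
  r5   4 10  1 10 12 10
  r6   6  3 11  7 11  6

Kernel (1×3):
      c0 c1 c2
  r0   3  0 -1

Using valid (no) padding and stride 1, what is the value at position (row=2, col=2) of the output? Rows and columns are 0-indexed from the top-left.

The receptive field on the input at this output position is [7 6 3]. Elementwise product with the kernel and sum: 7·3 + 3·-1.

18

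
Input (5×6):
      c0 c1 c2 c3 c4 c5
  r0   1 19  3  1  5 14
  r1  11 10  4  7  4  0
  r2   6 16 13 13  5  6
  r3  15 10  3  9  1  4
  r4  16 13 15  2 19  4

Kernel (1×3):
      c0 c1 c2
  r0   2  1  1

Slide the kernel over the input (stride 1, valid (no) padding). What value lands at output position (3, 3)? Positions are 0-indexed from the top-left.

23

The receptive field on the input at this output position is [9 1 4]. Elementwise product with the kernel and sum: 9·2 + 1·1 + 4·1.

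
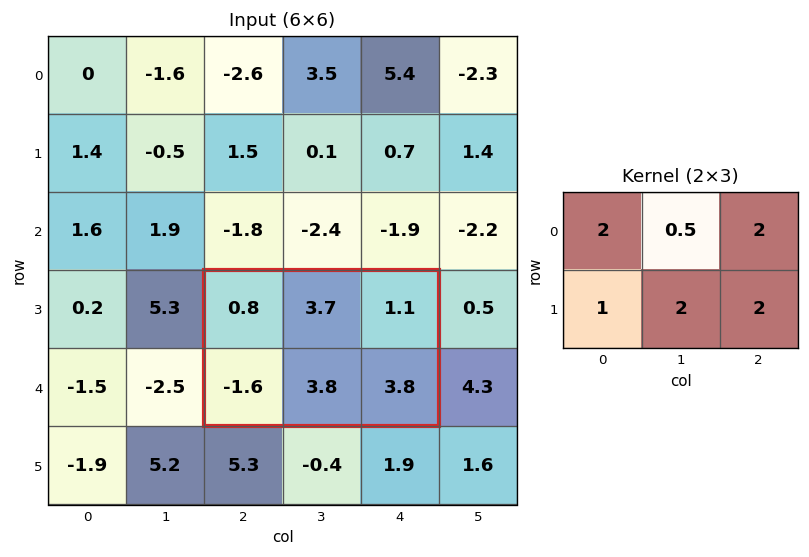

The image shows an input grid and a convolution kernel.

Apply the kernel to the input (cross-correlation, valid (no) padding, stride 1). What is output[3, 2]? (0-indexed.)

The receptive field on the input at this output position is [0.8 3.7 1.1 / -1.6 3.8 3.8]. Elementwise product with the kernel and sum: 0.8·2 + 3.7·0.5 + 1.1·2 + -1.6·1 + 3.8·2 + 3.8·2.

19.25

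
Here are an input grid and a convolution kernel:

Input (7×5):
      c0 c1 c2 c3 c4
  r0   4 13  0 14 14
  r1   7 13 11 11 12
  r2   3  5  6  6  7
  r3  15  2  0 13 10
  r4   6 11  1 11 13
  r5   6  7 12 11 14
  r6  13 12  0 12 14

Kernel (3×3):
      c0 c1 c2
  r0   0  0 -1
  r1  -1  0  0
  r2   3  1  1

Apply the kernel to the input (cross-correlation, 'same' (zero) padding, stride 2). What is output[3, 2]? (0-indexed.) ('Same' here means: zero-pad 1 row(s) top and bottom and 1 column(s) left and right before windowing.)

The receptive field on the zero-padded input at this output position is [11 14 0 / 12 14 0 / 0 0 0]. Elementwise product with the kernel and sum: 0·-1 + 12·-1 + 0·3 + 0·1 + 0·1.

-12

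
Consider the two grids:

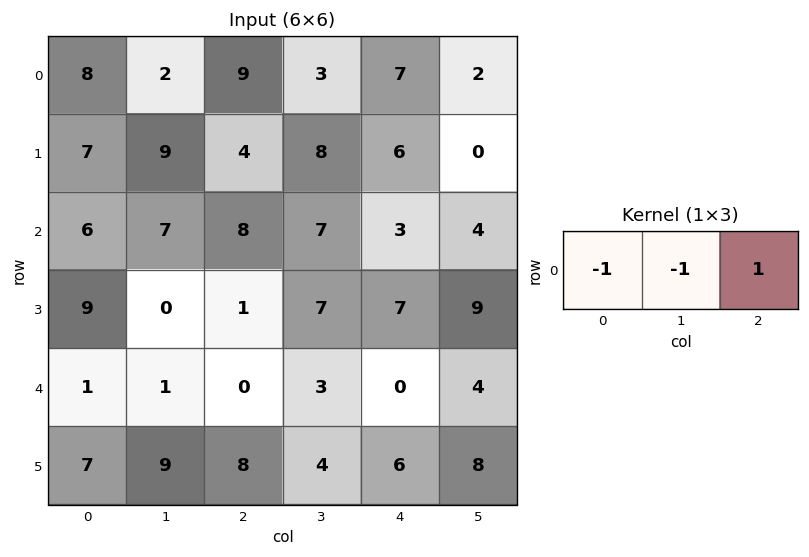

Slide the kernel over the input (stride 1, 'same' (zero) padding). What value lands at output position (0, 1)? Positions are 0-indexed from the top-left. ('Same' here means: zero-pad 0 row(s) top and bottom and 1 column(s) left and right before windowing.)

-1

The receptive field on the zero-padded input at this output position is [8 2 9]. Elementwise product with the kernel and sum: 8·-1 + 2·-1 + 9·1.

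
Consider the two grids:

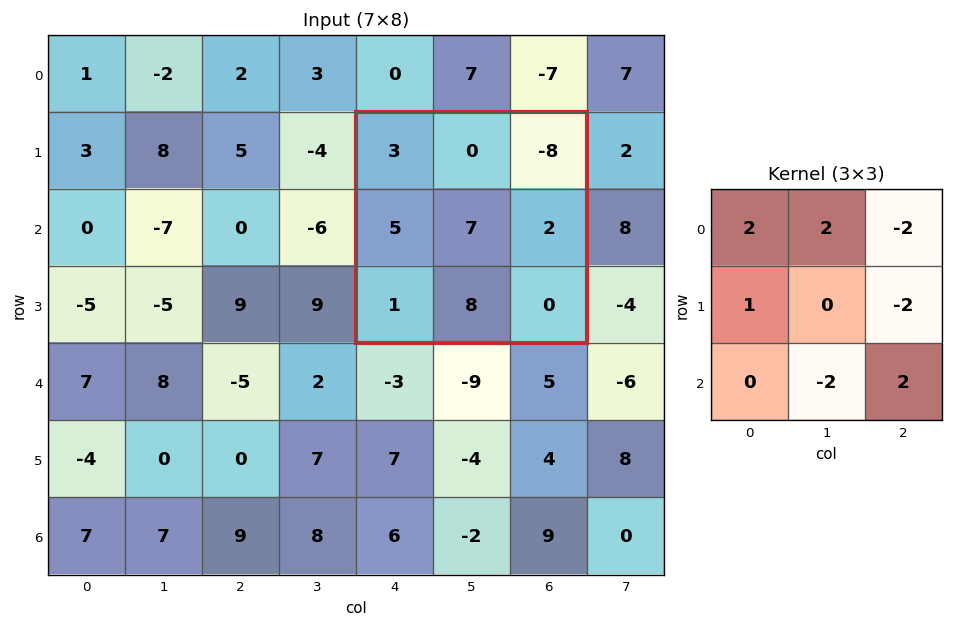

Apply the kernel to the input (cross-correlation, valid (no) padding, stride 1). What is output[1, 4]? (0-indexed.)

7

The receptive field on the input at this output position is [3 0 -8 / 5 7 2 / 1 8 0]. Elementwise product with the kernel and sum: 3·2 + 0·2 + -8·-2 + 5·1 + 2·-2 + 8·-2 + 0·2.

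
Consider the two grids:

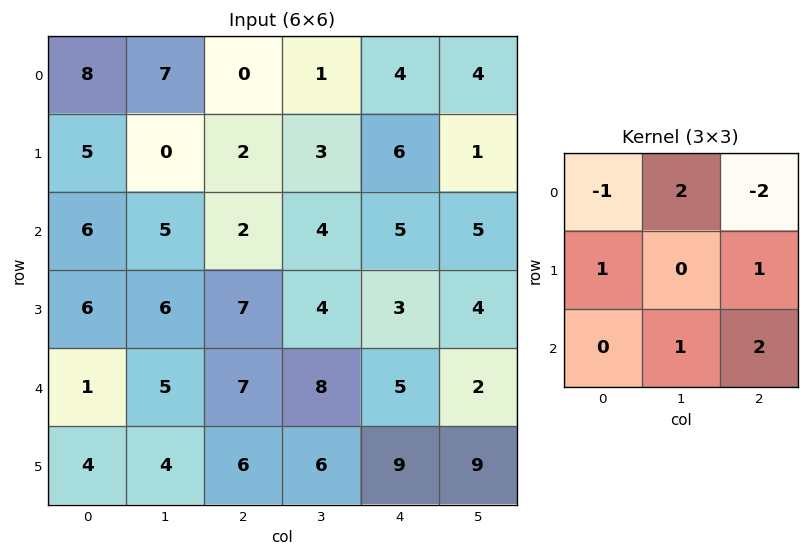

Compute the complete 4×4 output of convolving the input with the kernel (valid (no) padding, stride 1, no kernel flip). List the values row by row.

22 4 16 18
19 22 9 27
32 24 24 13
16 31 31 31

Output[0,0]: The receptive field on the input at this output position is [8 7 0 / 5 0 2 / 6 5 2]. Elementwise product with the kernel and sum: 8·-1 + 7·2 + 0·-2 + 5·1 + 2·1 + 5·1 + 2·2.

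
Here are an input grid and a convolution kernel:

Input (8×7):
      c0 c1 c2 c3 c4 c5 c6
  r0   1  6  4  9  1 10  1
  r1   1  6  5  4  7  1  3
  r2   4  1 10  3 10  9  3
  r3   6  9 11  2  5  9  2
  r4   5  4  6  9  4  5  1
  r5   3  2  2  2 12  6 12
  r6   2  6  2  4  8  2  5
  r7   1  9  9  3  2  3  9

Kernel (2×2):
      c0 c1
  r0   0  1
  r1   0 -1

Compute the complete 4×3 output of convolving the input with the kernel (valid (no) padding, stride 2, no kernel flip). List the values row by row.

0 5 9
-8 1 0
2 7 -1
-3 1 -1

Output[0,0]: The receptive field on the input at this output position is [1 6 / 1 6]. Elementwise product with the kernel and sum: 6·1 + 6·-1.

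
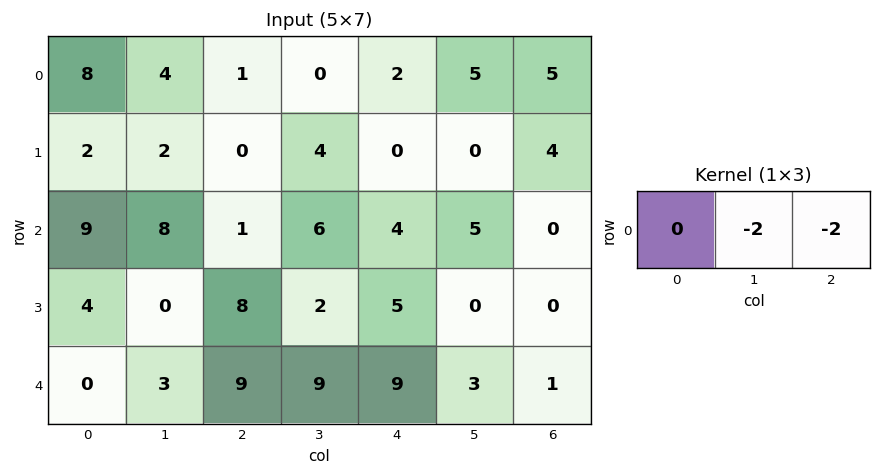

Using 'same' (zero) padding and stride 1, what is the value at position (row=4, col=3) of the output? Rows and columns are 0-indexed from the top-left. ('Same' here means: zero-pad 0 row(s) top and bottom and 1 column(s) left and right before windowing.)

The receptive field on the zero-padded input at this output position is [9 9 9]. Elementwise product with the kernel and sum: 9·-2 + 9·-2.

-36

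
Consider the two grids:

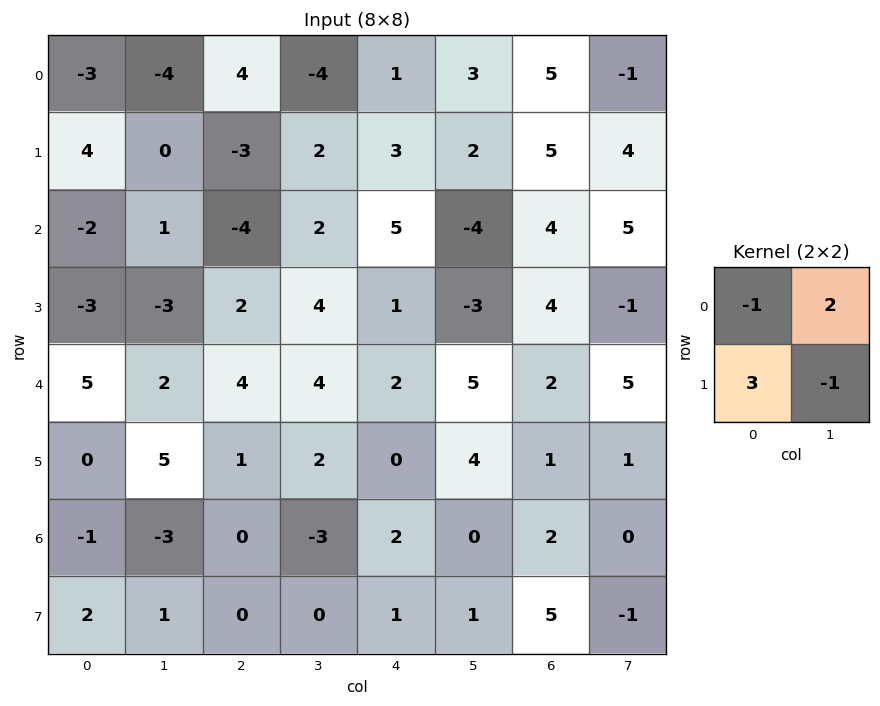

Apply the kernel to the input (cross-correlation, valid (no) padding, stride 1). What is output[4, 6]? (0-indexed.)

10

The receptive field on the input at this output position is [2 5 / 1 1]. Elementwise product with the kernel and sum: 2·-1 + 5·2 + 1·3 + 1·-1.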